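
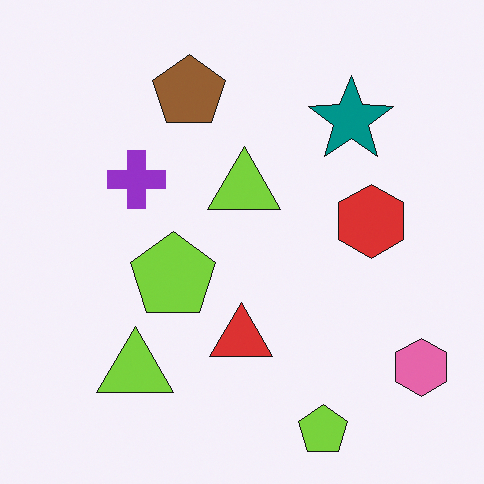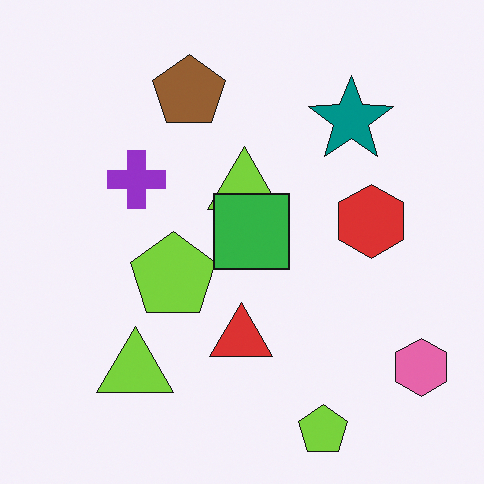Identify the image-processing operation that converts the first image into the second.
The image was overlaid with an additional green square.

A green square appears in the second image that is absent from the first.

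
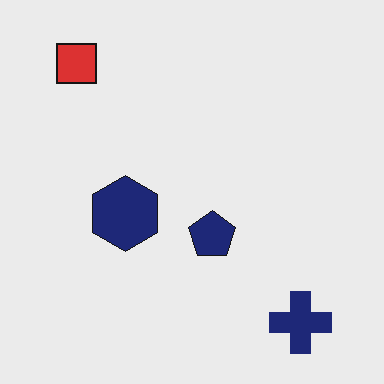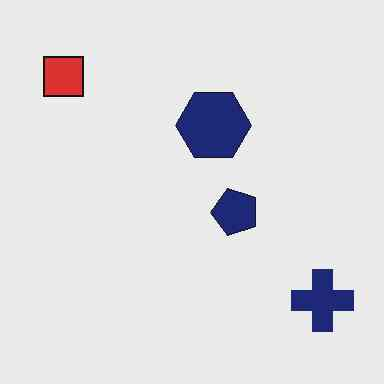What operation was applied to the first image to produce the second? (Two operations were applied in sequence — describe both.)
Transposed (reflected across the top-left ↔ bottom-right diagonal), then JPEG-compressed with visible artifacts.

Shapes have swapped their row and column positions — what was in the top-right is now in the bottom-left — a diagonal reflection. Blocky 8×8 compression artifacts appear around shape edges and the flat background shows ringing — characteristic JPEG degradation.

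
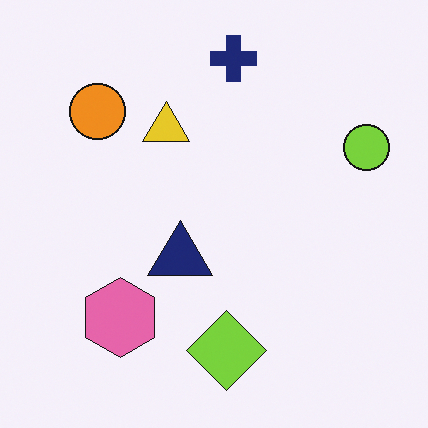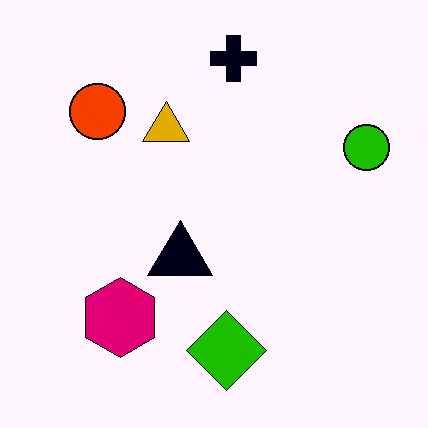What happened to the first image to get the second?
The second image is the first boosted in contrast.

Tones are pushed away from mid-grey across the whole image — a global contrast change.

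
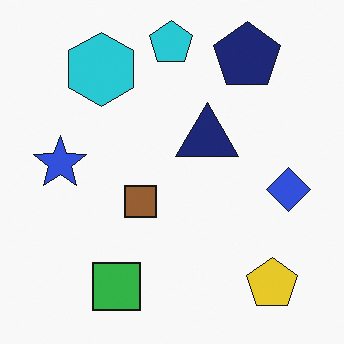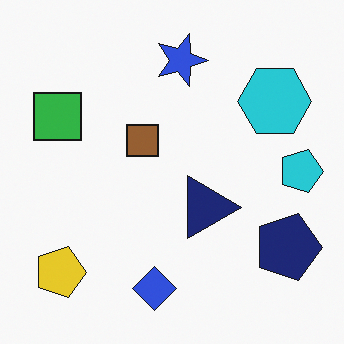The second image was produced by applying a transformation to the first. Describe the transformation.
Rotated 90° clockwise.

The yellow pentagon sits in the bottom-right of the first image and the bottom-left of the second — consistent with a whole-image 90° clockwise rotation.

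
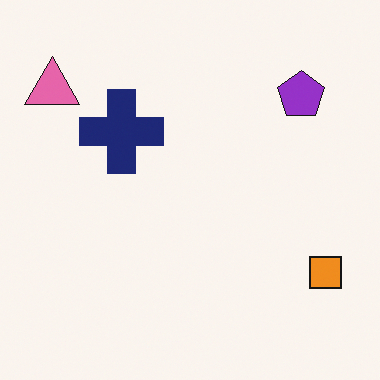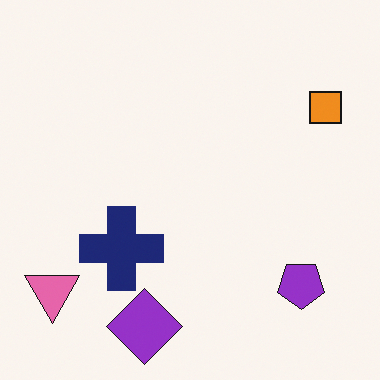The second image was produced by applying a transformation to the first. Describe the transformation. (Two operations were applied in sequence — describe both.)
It was flipped vertically (top ↔ bottom), then overlaid with an additional purple diamond.

The pink triangle is in the top-left of the first image and the bottom-left of the second — shapes on opposite sides of the horizontal midline have swapped in a mirror flip. A purple diamond appears in the second image that is absent from the first.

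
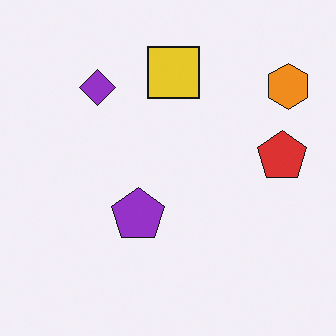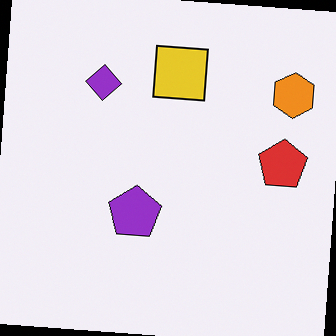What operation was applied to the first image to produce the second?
Rotated clockwise by a few degrees.

Every shape is tilted by the same angle and the image corners show triangular fill wedges — a whole-image rotation by a non-right angle.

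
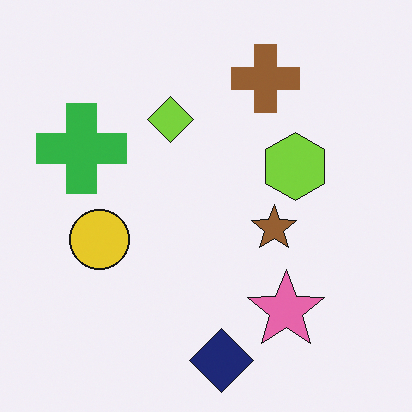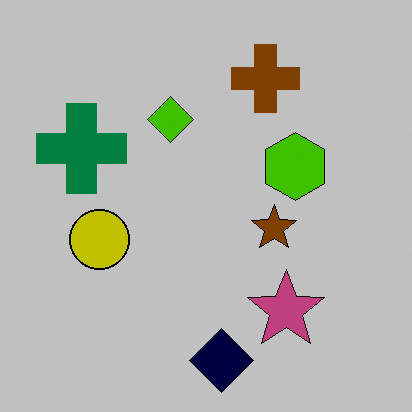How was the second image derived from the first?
It was aggressively posterized.

Each flat color has snapped to a coarser quantized level — most visibly, the near-white background has dropped to a flat grey.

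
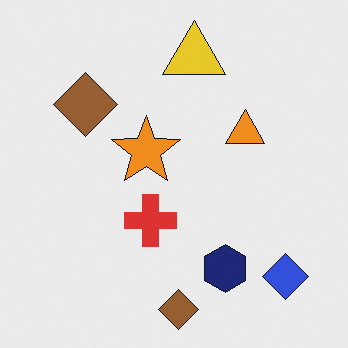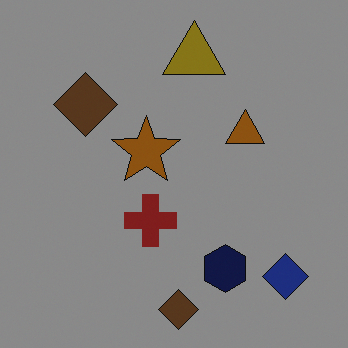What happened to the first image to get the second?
The transformation is: noticeably darkened.

Every pixel — background and shapes alike — is uniformly darkened.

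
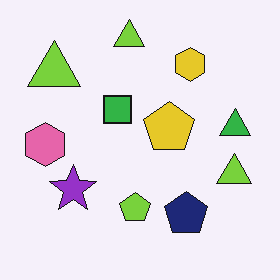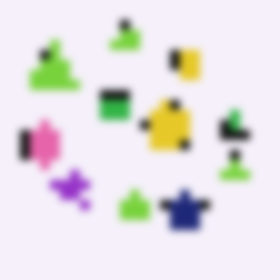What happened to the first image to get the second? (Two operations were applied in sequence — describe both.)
The transformation is: coarsely pixelated, then moderately blurred.

Shapes are reduced to large square blocks; fine edges and outlines are lost — a downscale-then-upscale (mosaic) effect. Shape edges and outlines are uniformly softened across the whole image.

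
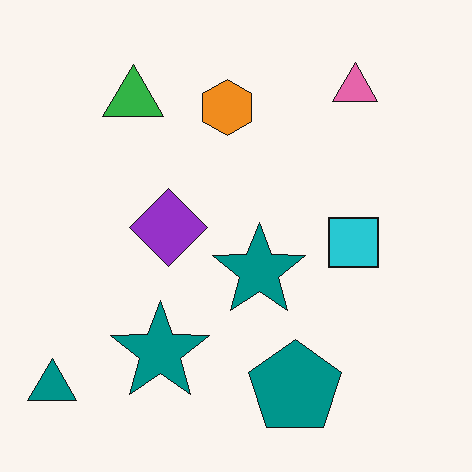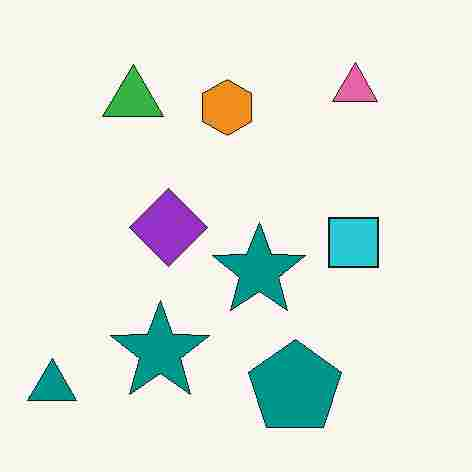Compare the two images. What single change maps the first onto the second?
Degraded with heavy JPEG compression.

Blocky 8×8 compression artifacts appear around shape edges and the flat background shows ringing — characteristic JPEG degradation.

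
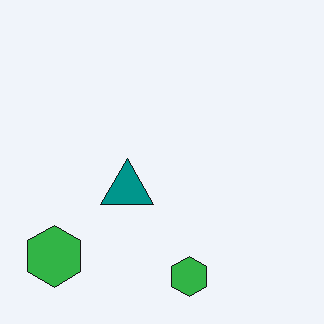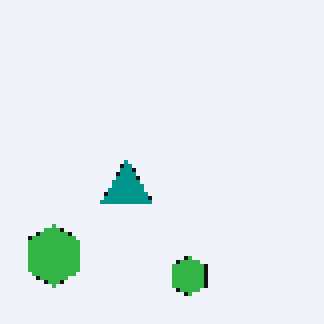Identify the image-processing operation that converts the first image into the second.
It was lightly pixelated (a mild mosaic effect).

Shapes are reduced to large square blocks; fine edges and outlines are lost — a downscale-then-upscale (mosaic) effect.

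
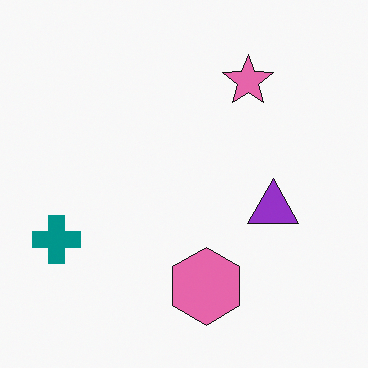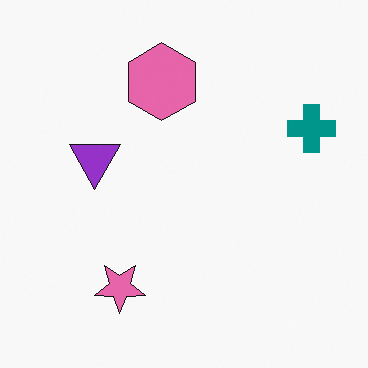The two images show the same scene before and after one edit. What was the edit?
It was rotated 180°.

The teal cross sits in the left of the first image and the right of the second — consistent with a whole-image 180° rotation.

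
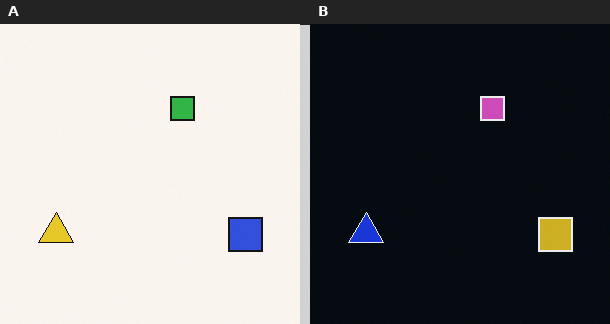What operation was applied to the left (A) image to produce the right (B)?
The transformation is: color-inverted (negative).

The light background has become dark and every shape's color is its complement — a photographic negative.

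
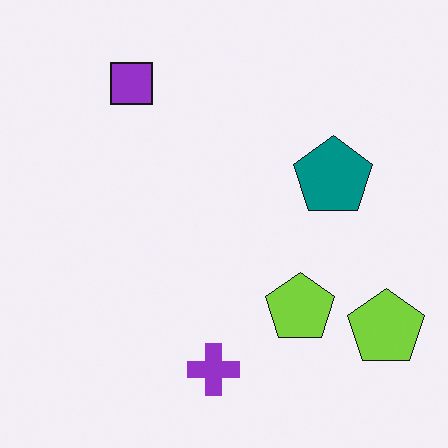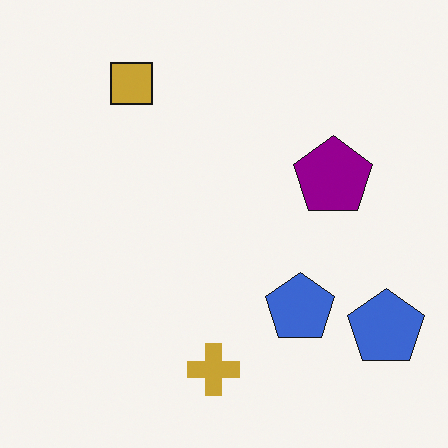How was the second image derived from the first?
The second image is the first hue-shifted noticeably.

Every shape's color has rotated by the same amount around the hue wheel — a uniform hue shift.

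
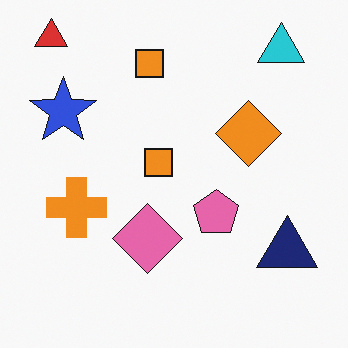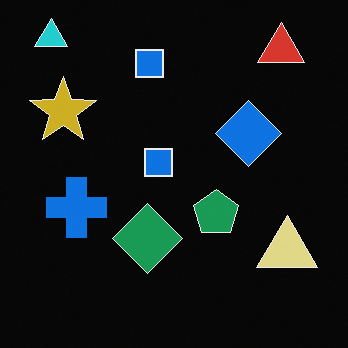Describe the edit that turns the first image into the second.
Color-inverted (negative).

The light background has become dark and every shape's color is its complement — a photographic negative.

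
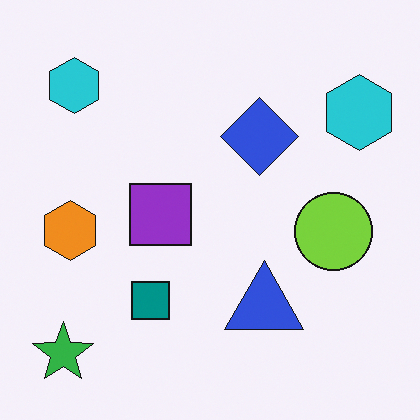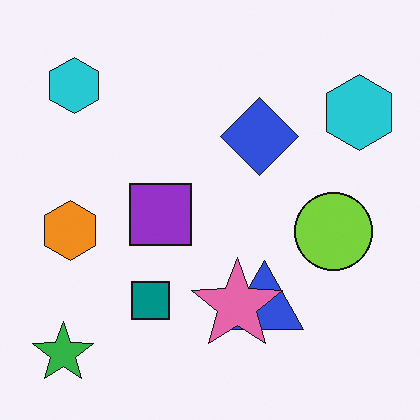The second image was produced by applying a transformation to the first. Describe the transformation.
The image was overlaid with an additional pink star.

A pink star appears in the second image that is absent from the first.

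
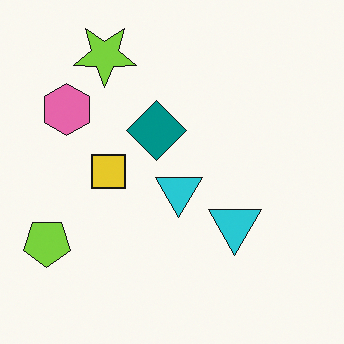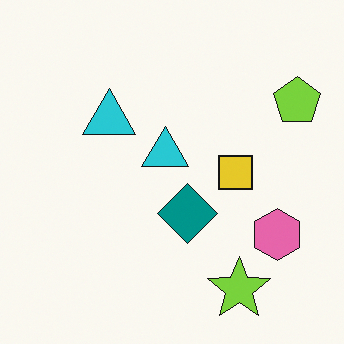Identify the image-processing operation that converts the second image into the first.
The image was rotated 180°.

The lime pentagon sits in the top-right of the second image and the bottom-left of the first — consistent with a whole-image 180° rotation.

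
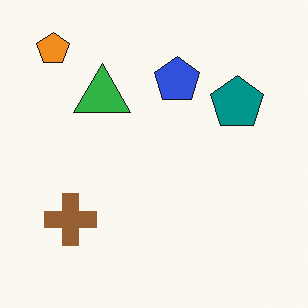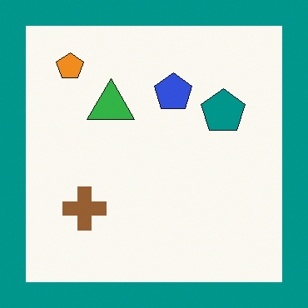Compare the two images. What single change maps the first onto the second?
This is the original image framed with a teal border.

A solid teal frame runs around the edge of the second image, with the content slightly shrunk inside it.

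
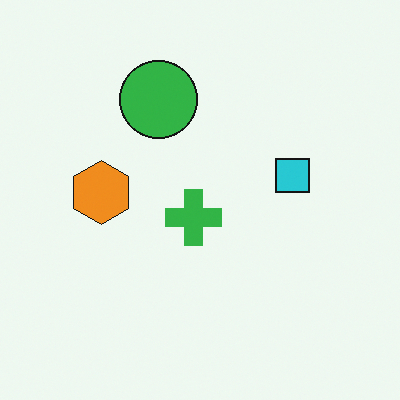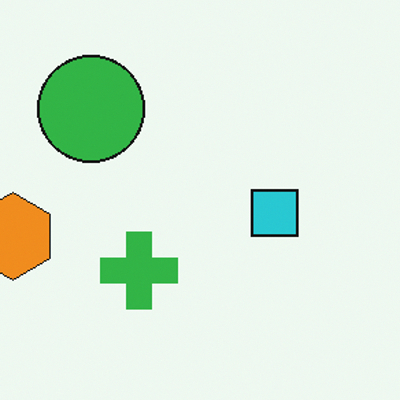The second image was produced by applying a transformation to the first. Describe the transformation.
It was cropped to a modestly smaller region and rescaled.

The visible shapes are larger and the field of view is narrower; shapes near the original edges may be partly or wholly outside the frame — a crop-and-rescale.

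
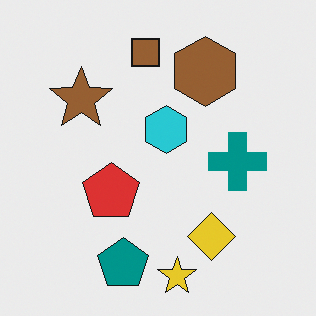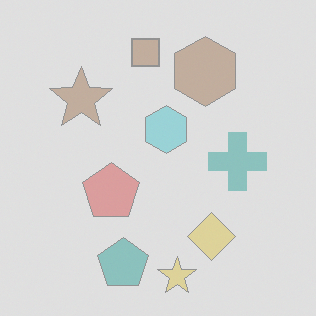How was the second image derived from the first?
The image was given much lower contrast.

Tones are pushed toward mid-grey across the whole image — a global contrast change.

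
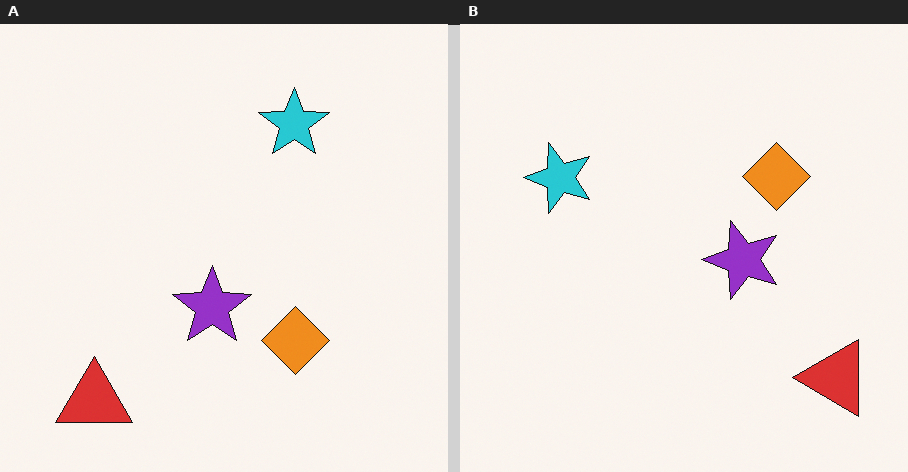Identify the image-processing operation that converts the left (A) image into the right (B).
It was rotated 90° counter-clockwise.

The red triangle sits in the bottom-left of the left (A) image and the bottom-right of the right (B) — consistent with a whole-image 90° counter-clockwise rotation.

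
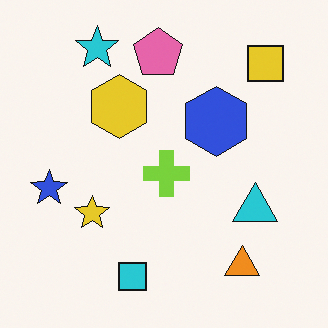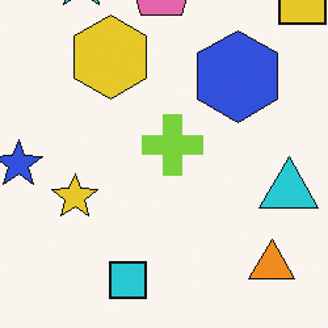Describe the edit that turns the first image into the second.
The transformation is: cropped to a modestly smaller region and rescaled.

The visible shapes are larger and the field of view is narrower; shapes near the original edges may be partly or wholly outside the frame — a crop-and-rescale.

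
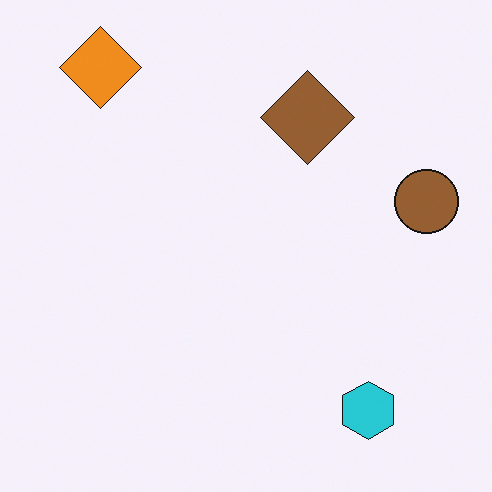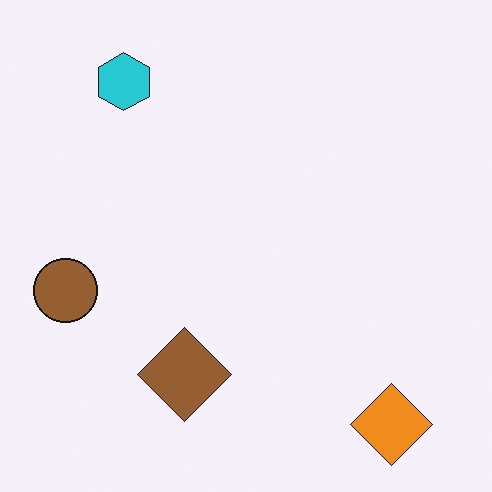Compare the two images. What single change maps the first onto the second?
The second image is the first rotated 180°.

The orange diamond sits in the top-left of the first image and the bottom-right of the second — consistent with a whole-image 180° rotation.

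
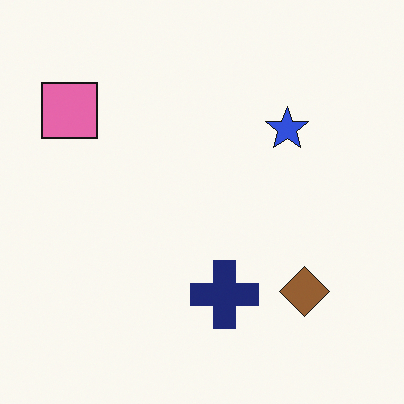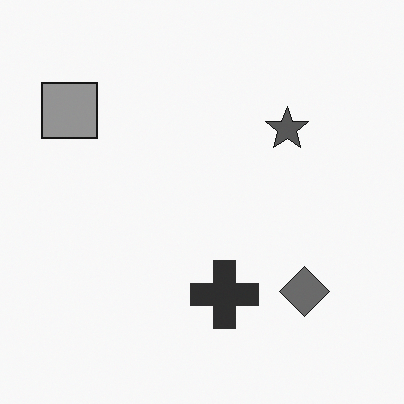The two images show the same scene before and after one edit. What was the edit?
It was converted to grayscale.

All color is removed — every shape is now a shade of grey.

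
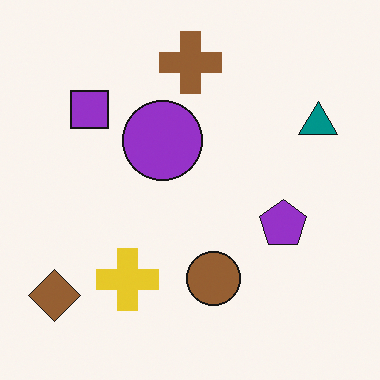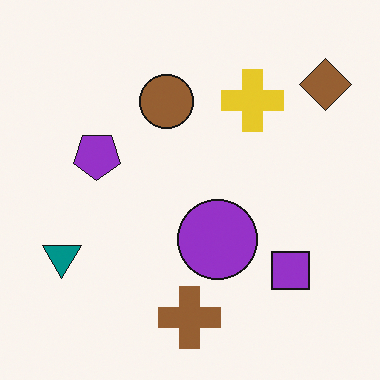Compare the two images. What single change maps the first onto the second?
This is the original image rotated 180°.

The brown diamond sits in the bottom-left of the first image and the top-right of the second — consistent with a whole-image 180° rotation.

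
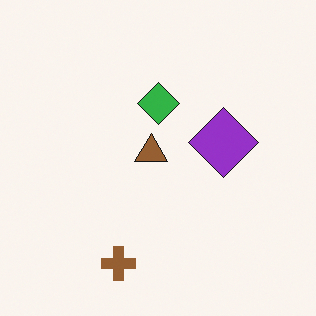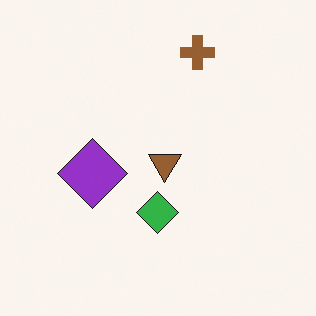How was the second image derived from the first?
It was rotated 180°.

The brown cross sits in the bottom of the first image and the top of the second — consistent with a whole-image 180° rotation.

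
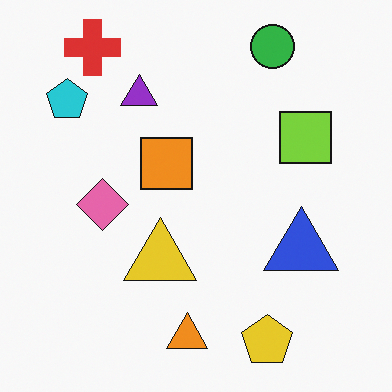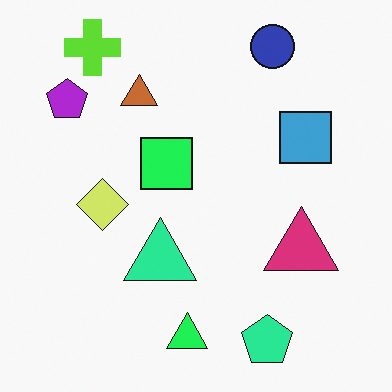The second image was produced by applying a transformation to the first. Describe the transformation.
It was hue-shifted by a moderate amount.

Every shape's color has rotated by the same amount around the hue wheel — a uniform hue shift.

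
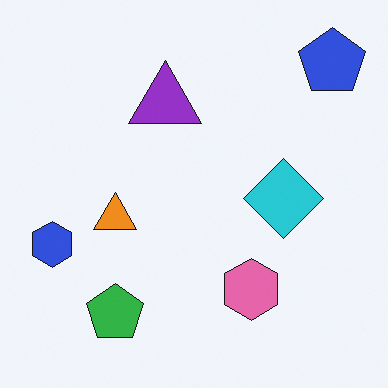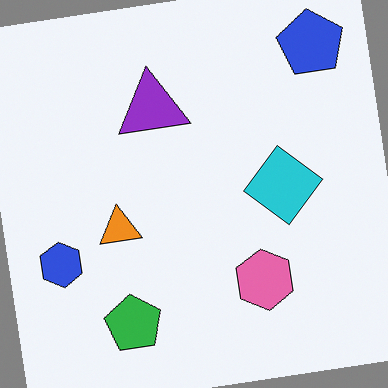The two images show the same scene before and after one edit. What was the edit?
It was rotated counter-clockwise by a few degrees.

Every shape is tilted by the same angle and the image corners show triangular fill wedges — a whole-image rotation by a non-right angle.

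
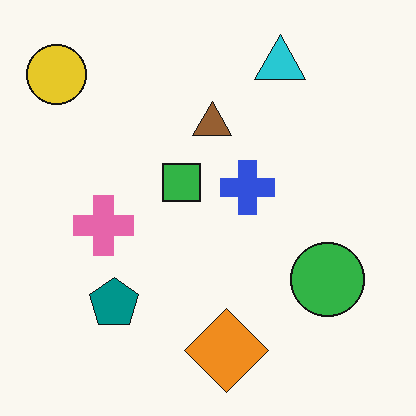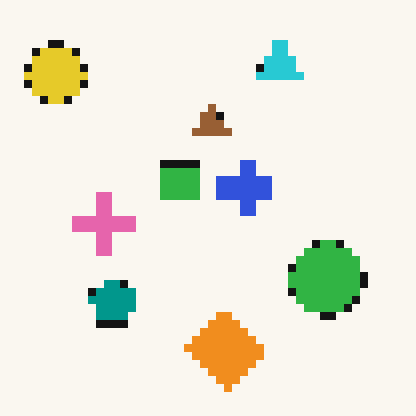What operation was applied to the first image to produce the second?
This is the original image moderately pixelated.

Shapes are reduced to large square blocks; fine edges and outlines are lost — a downscale-then-upscale (mosaic) effect.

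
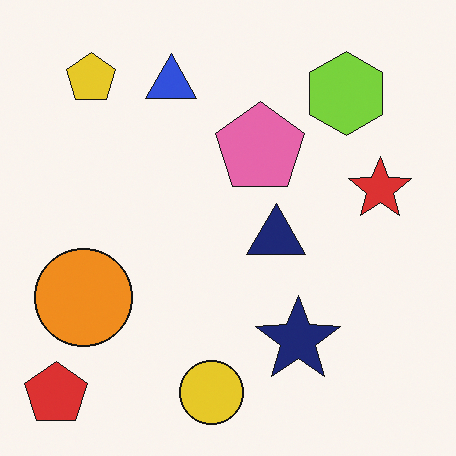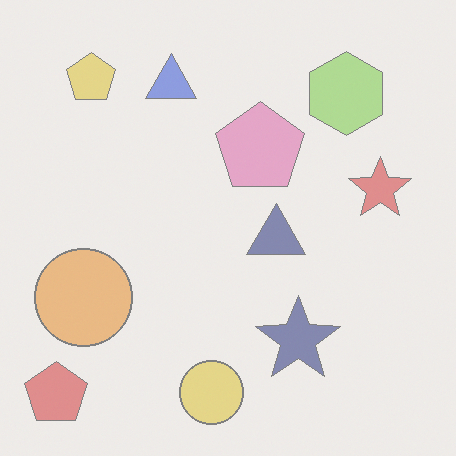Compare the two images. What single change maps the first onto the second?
The transformation is: given much lower contrast.

Tones are pushed toward mid-grey across the whole image — a global contrast change.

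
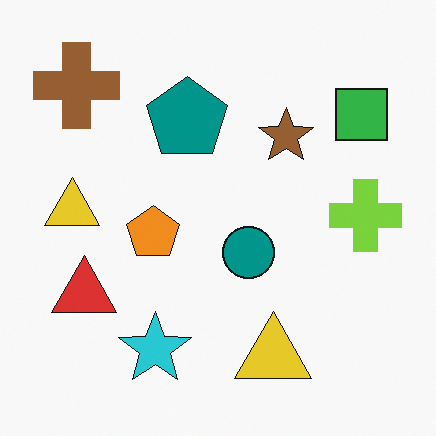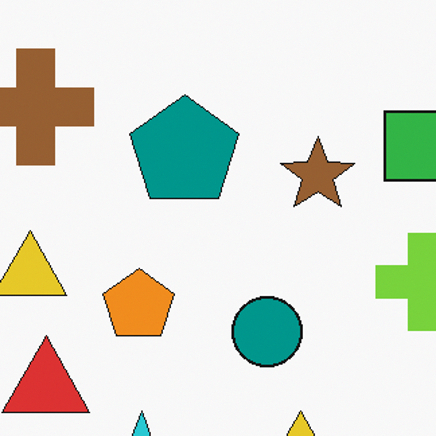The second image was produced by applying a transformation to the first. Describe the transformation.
It was cropped to a modestly smaller region and rescaled.

The visible shapes are larger and the field of view is narrower; shapes near the original edges may be partly or wholly outside the frame — a crop-and-rescale.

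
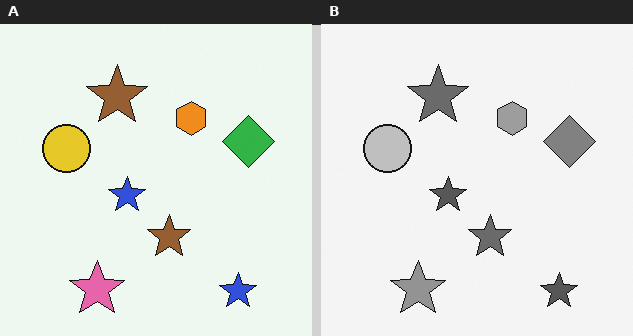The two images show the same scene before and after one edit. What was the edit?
The right (B) image is the left (A) converted to grayscale.

All color is removed — every shape is now a shade of grey.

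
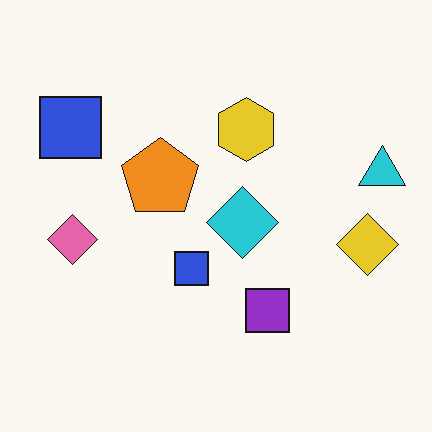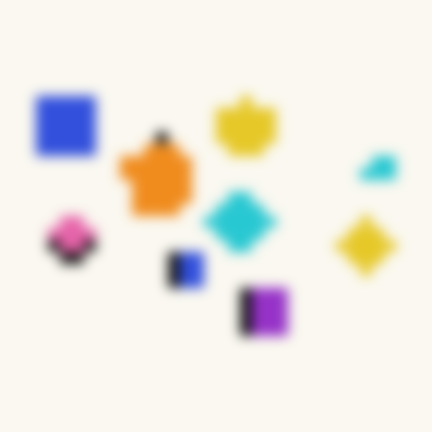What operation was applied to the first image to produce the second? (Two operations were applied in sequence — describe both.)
Coarsely pixelated, then heavily blurred.

Shapes are reduced to large square blocks; fine edges and outlines are lost — a downscale-then-upscale (mosaic) effect. Shape edges and outlines are uniformly softened across the whole image.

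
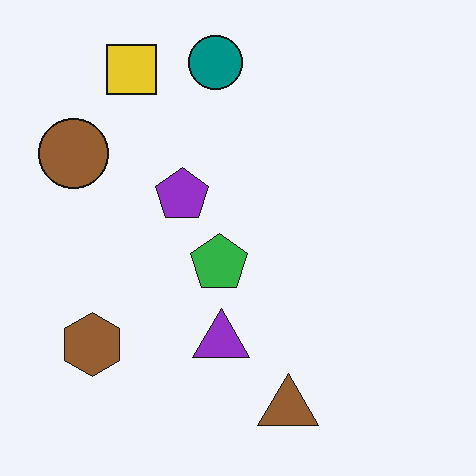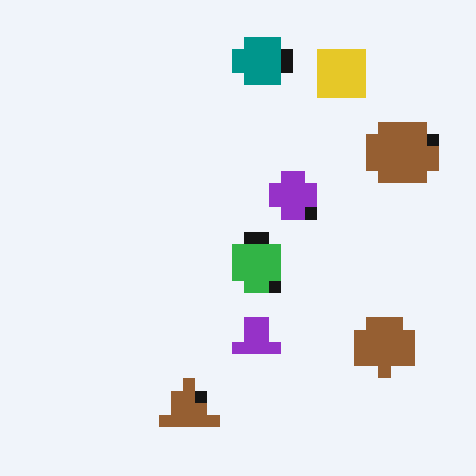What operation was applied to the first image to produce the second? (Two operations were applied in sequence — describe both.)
The transformation is: coarsely pixelated, then flipped horizontally (left ↔ right).

Shapes are reduced to large square blocks; fine edges and outlines are lost — a downscale-then-upscale (mosaic) effect. The brown circle is in the top-left of the first image and the top-right of the second — shapes on opposite sides of the vertical midline have swapped in a mirror flip.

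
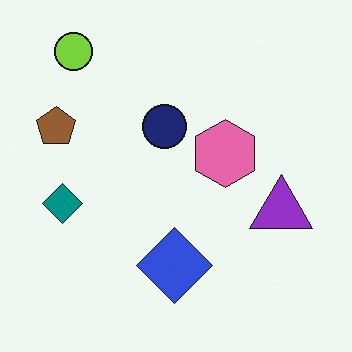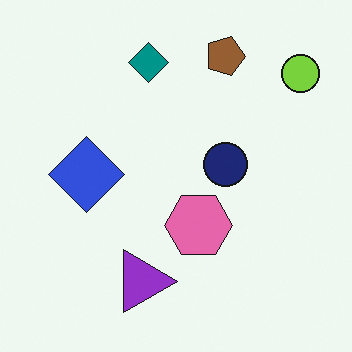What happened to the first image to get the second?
Rotated 90° clockwise.

The lime circle sits in the top-left of the first image and the top-right of the second — consistent with a whole-image 90° clockwise rotation.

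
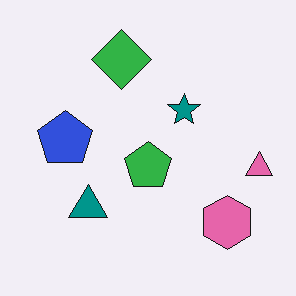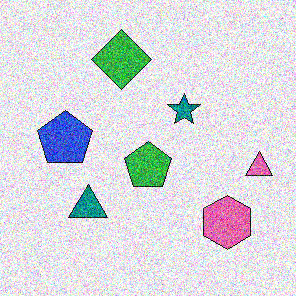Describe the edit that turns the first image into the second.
The transformation is: degraded with a thick layer of grain.

Random speckle covers the whole image, including the flat background.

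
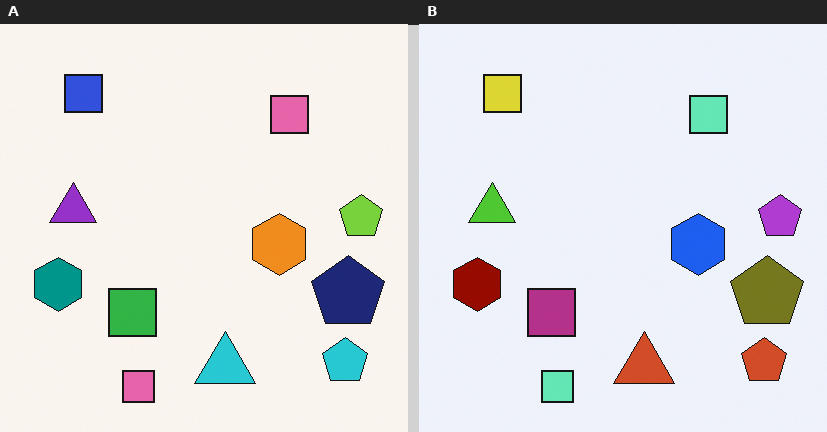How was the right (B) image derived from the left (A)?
The transformation is: hue-shifted by a large amount.

Every shape's color has rotated by the same amount around the hue wheel — a uniform hue shift.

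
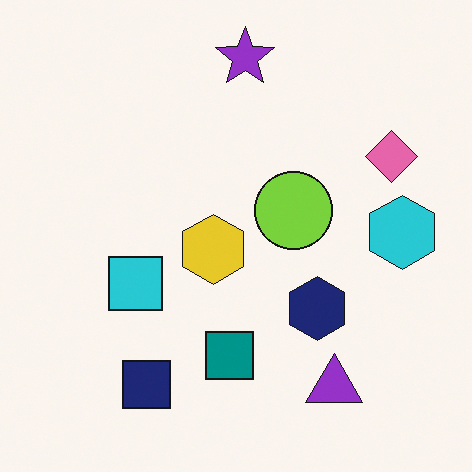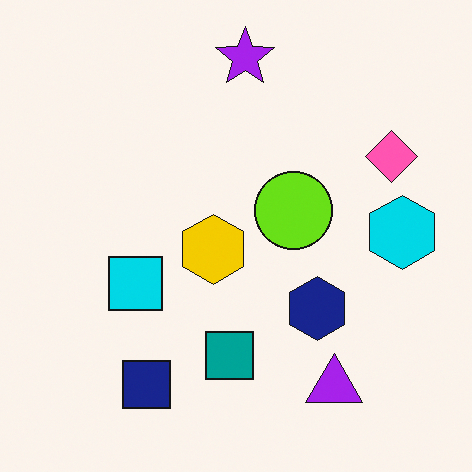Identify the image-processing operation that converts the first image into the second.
Slightly oversaturated.

All colors are more vivid — a global saturation change.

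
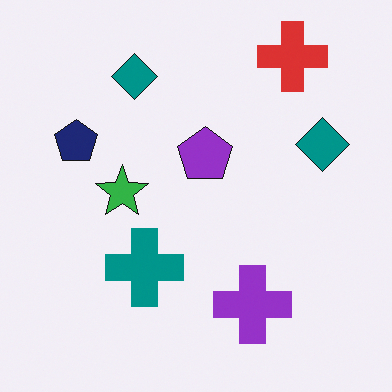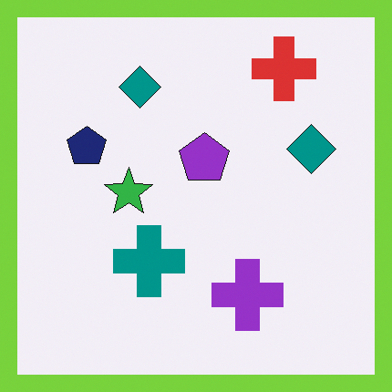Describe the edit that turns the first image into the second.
Framed with a lime border.

A solid lime frame runs around the edge of the second image, with the content slightly shrunk inside it.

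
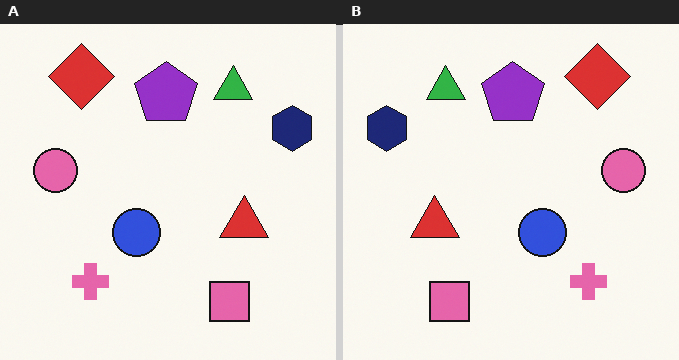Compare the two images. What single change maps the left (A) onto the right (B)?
The image was flipped horizontally (left ↔ right).

The navy hexagon is in the top-right of the left (A) image and the top-left of the right (B) — shapes on opposite sides of the vertical midline have swapped in a mirror flip.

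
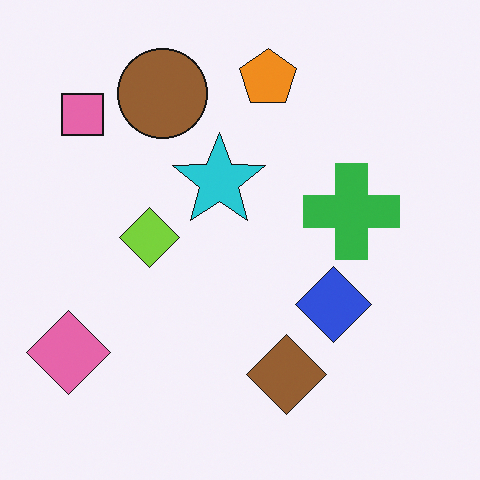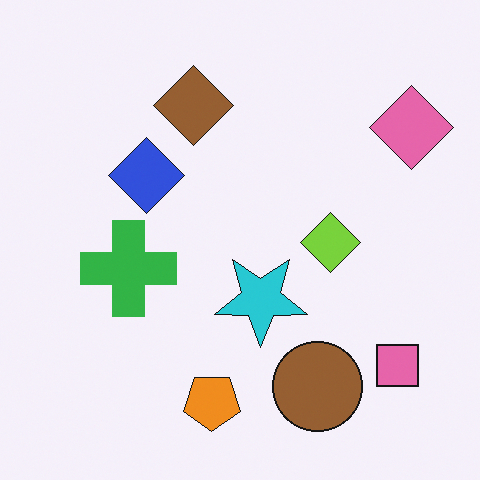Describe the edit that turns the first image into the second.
The second image is the first rotated 180°.

The pink diamond sits in the bottom-left of the first image and the top-right of the second — consistent with a whole-image 180° rotation.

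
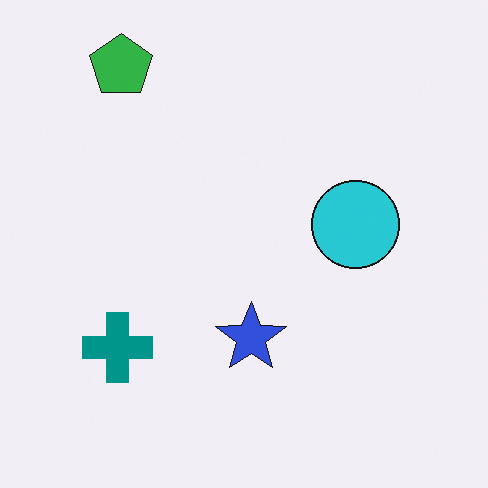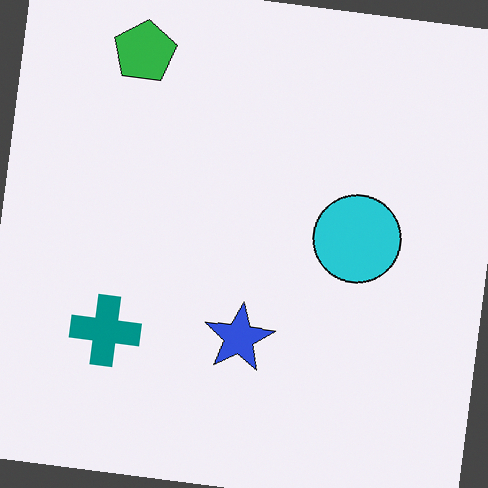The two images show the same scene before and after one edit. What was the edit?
The transformation is: rotated clockwise by a few degrees.

Every shape is tilted by the same angle and the image corners show triangular fill wedges — a whole-image rotation by a non-right angle.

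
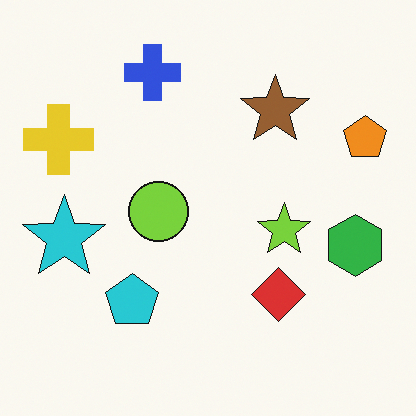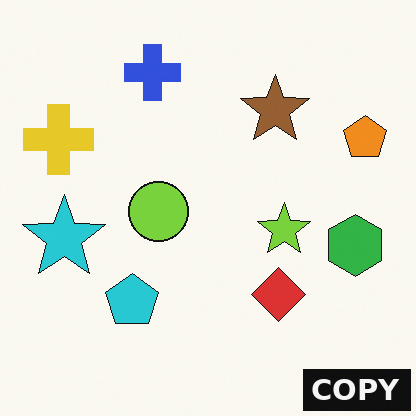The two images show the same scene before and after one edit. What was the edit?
The transformation is: watermarked with the text "COPY" in the lower-right corner.

A dark label reading "COPY" appears in the lower-right corner.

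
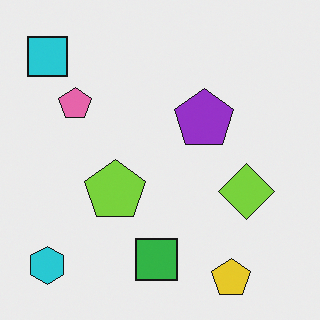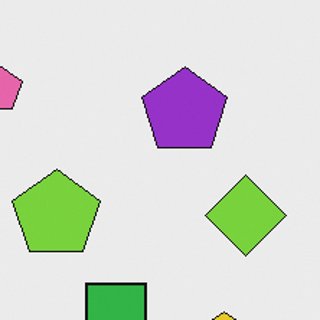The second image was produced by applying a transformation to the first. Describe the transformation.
It was cropped to a modestly smaller region and rescaled.

The visible shapes are larger and the field of view is narrower; shapes near the original edges may be partly or wholly outside the frame — a crop-and-rescale.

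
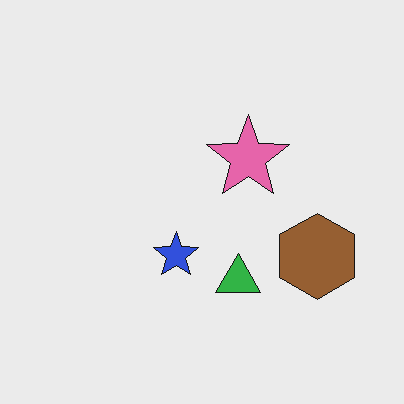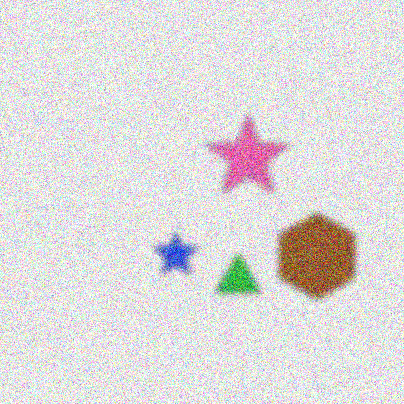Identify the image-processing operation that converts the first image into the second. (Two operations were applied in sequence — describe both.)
The transformation is: noticeably gaussian-blurred, then degraded with strong gaussian noise.

Shape edges and outlines are uniformly softened across the whole image. Random speckle covers the whole image, including the flat background.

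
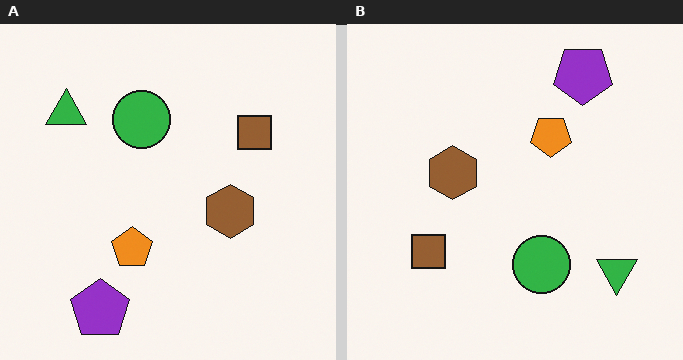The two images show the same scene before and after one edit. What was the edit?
The image was rotated 180°.

The purple pentagon sits in the bottom-left of the left (A) image and the top-right of the right (B) — consistent with a whole-image 180° rotation.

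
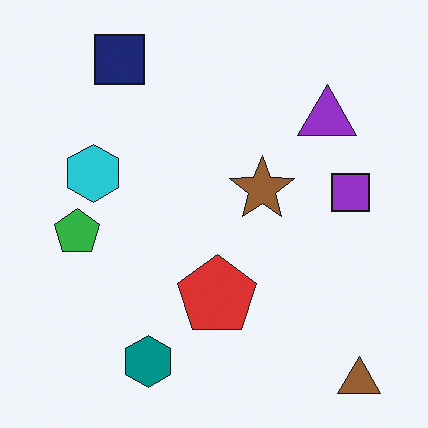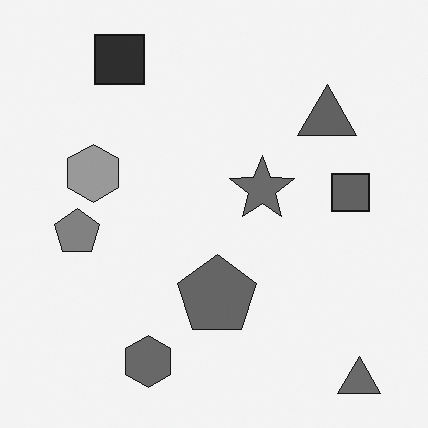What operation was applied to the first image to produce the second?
The image was converted to grayscale.

All color is removed — every shape is now a shade of grey.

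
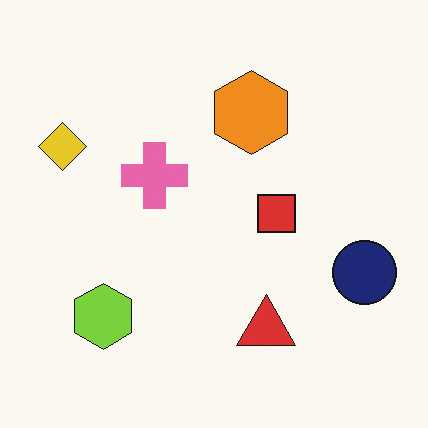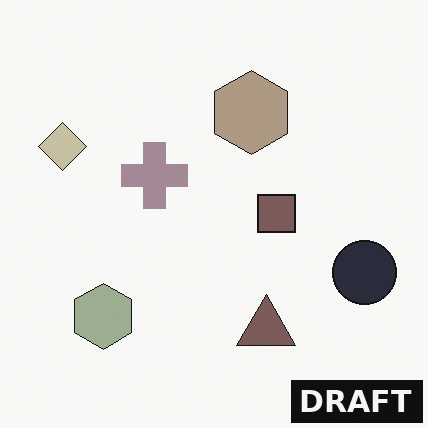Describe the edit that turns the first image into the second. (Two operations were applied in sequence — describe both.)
It was made much more muted (saturation change), then watermarked with the text "DRAFT" in the lower-right corner.

All colors are more muted and greyish — a global saturation change. A dark label reading "DRAFT" appears in the lower-right corner.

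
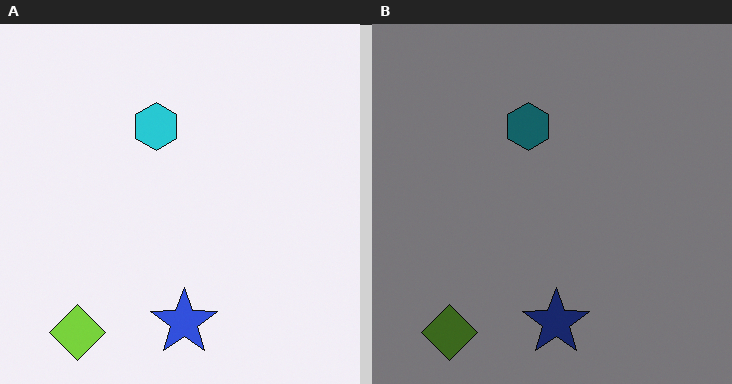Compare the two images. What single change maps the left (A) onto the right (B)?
It was noticeably darkened.

Every pixel — background and shapes alike — is uniformly darkened.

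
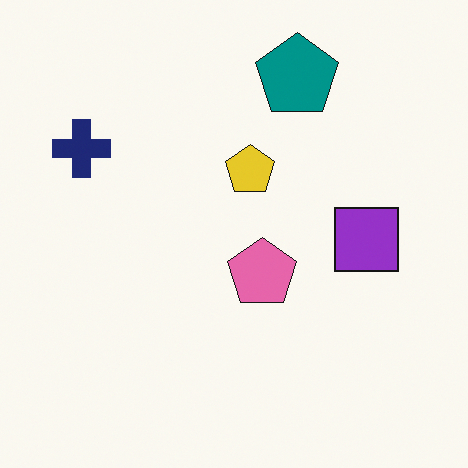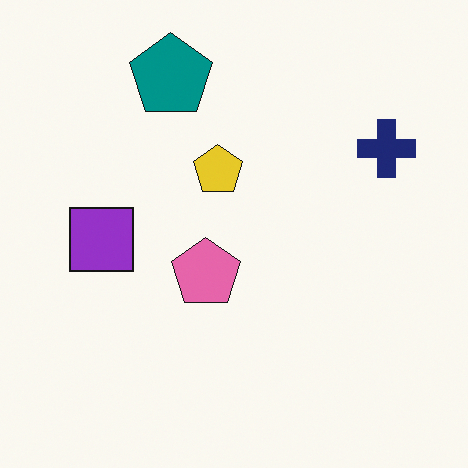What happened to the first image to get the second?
It was flipped horizontally (left ↔ right).

The navy cross is in the top-left of the first image and the top-right of the second — shapes on opposite sides of the vertical midline have swapped in a mirror flip.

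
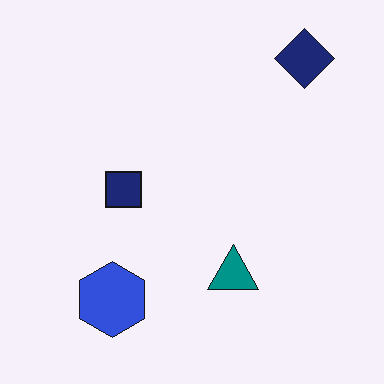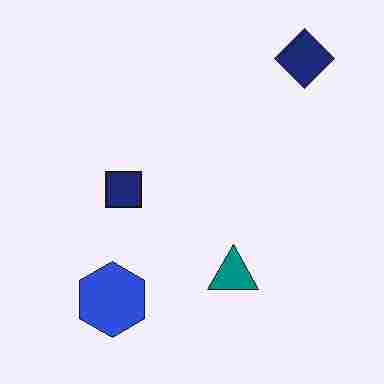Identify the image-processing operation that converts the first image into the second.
This is the original image degraded with heavy JPEG compression.

Blocky 8×8 compression artifacts appear around shape edges and the flat background shows ringing — characteristic JPEG degradation.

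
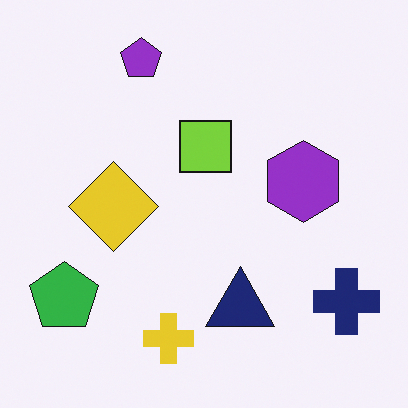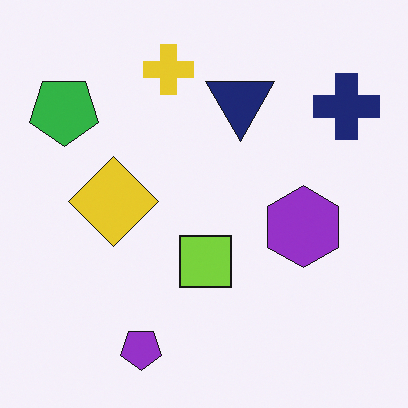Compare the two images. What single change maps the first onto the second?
It was flipped vertically (top ↔ bottom).

The purple pentagon is in the top of the first image and the bottom of the second — shapes on opposite sides of the horizontal midline have swapped in a mirror flip.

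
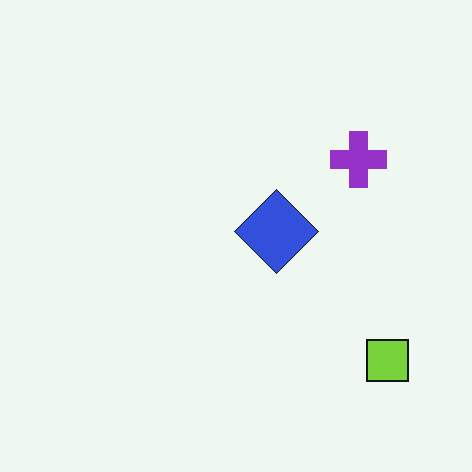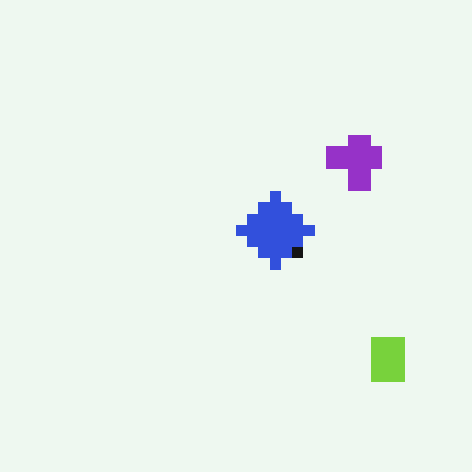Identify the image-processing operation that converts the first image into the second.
The transformation is: heavily pixelated into large blocks.

Shapes are reduced to large square blocks; fine edges and outlines are lost — a downscale-then-upscale (mosaic) effect.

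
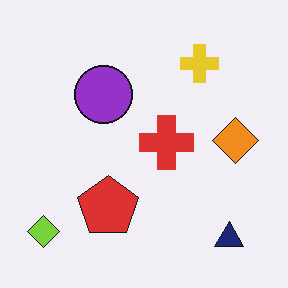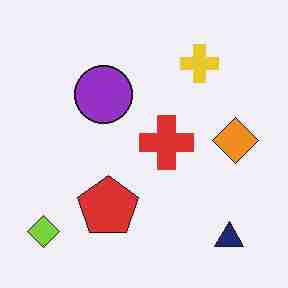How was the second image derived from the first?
It was heavily JPEG-compressed with obvious blocking artifacts.

Blocky 8×8 compression artifacts appear around shape edges and the flat background shows ringing — characteristic JPEG degradation.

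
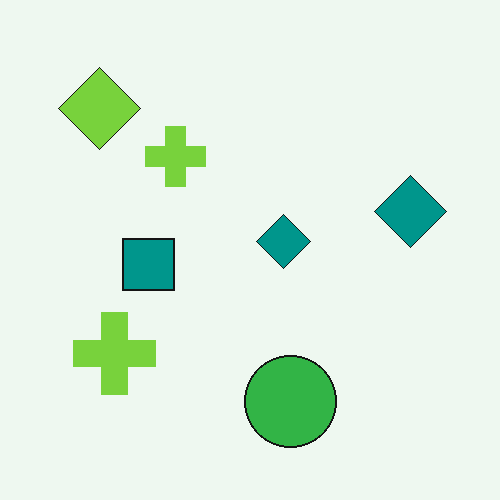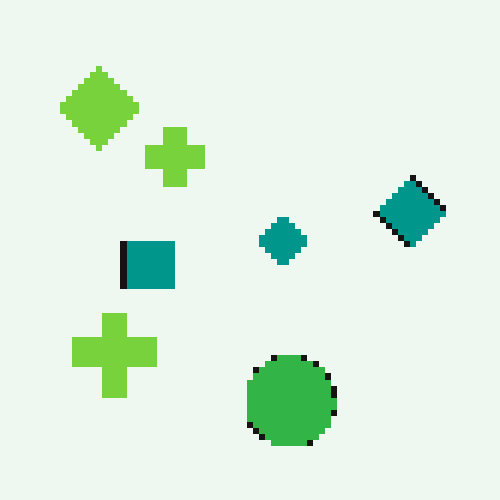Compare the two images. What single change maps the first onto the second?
The transformation is: moderately pixelated.

Shapes are reduced to large square blocks; fine edges and outlines are lost — a downscale-then-upscale (mosaic) effect.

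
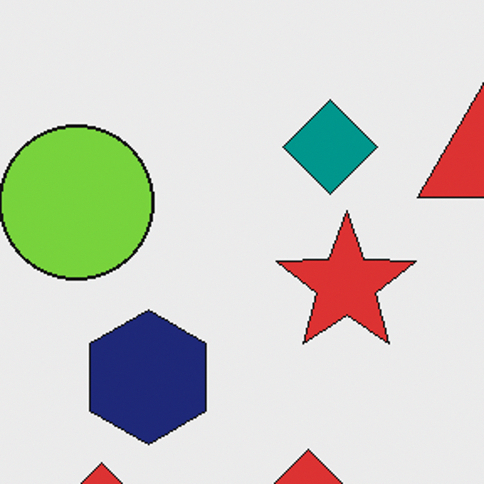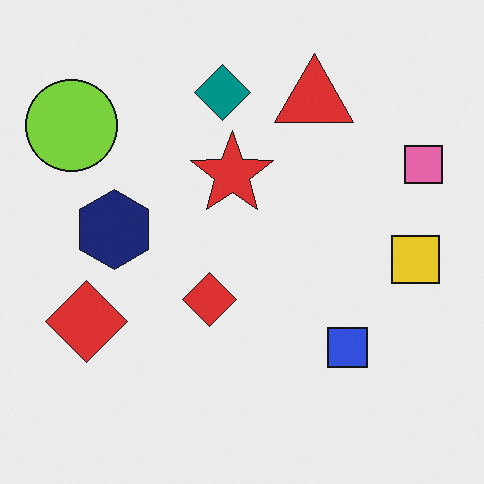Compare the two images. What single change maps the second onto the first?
This is the original image cropped tightly and scaled back up.

The visible shapes are larger and the field of view is narrower; shapes near the original edges may be partly or wholly outside the frame — a crop-and-rescale.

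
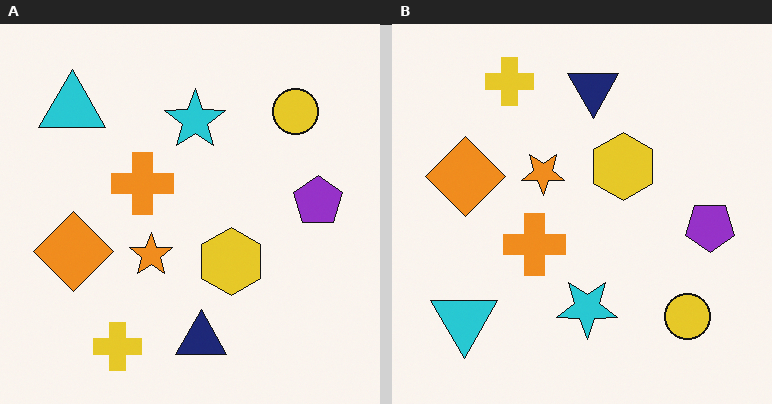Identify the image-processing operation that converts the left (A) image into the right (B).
The right (B) image is the left (A) flipped vertically (top ↔ bottom).

The yellow cross is in the bottom-left of the left (A) image and the top-left of the right (B) — shapes on opposite sides of the horizontal midline have swapped in a mirror flip.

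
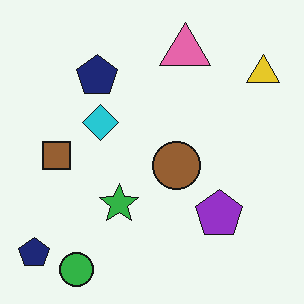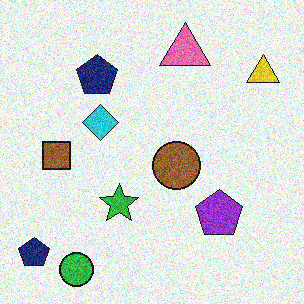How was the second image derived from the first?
Degraded with moderate additive noise.

Random speckle covers the whole image, including the flat background.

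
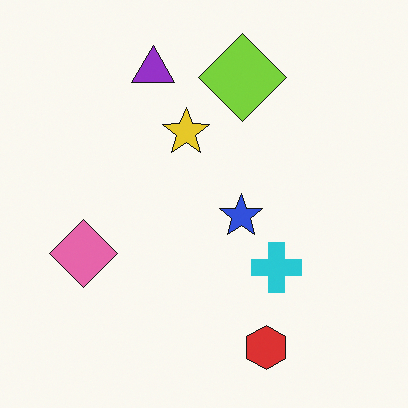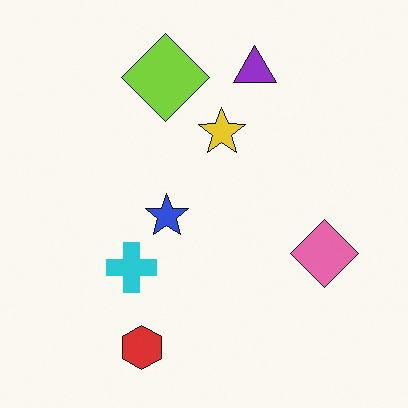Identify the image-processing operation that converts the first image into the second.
The image was flipped horizontally (left ↔ right).

The pink diamond is in the left of the first image and the right of the second — shapes on opposite sides of the vertical midline have swapped in a mirror flip.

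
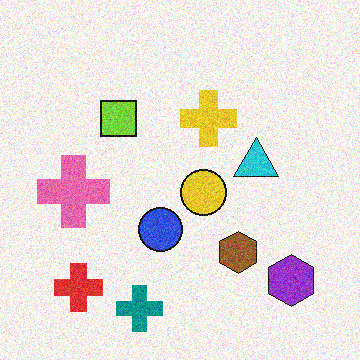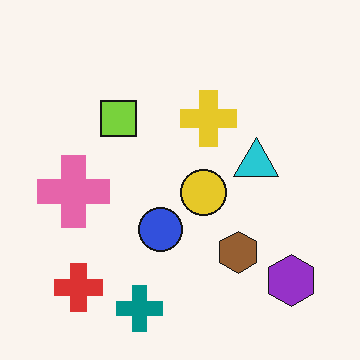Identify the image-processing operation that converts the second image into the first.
The transformation is: degraded with moderate additive noise.

Random speckle covers the whole image, including the flat background.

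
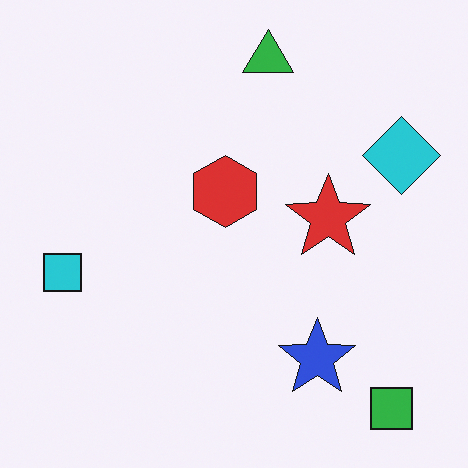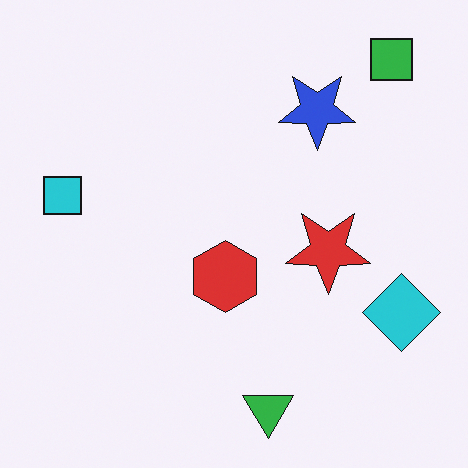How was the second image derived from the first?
Flipped vertically (top ↔ bottom).

The green triangle is in the top of the first image and the bottom of the second — shapes on opposite sides of the horizontal midline have swapped in a mirror flip.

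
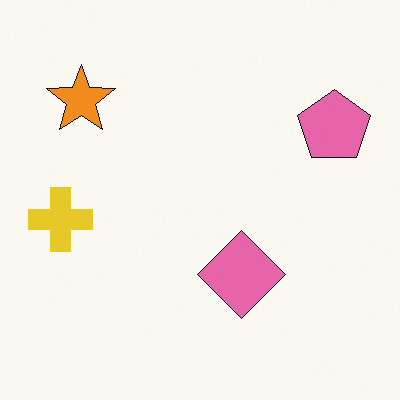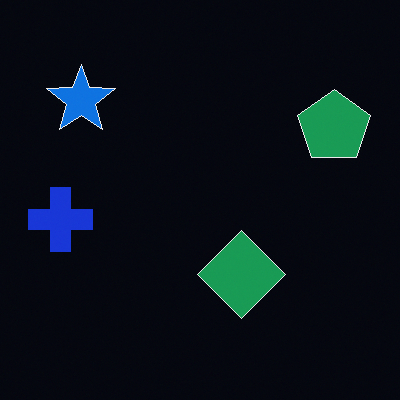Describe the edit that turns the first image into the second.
Color-inverted (negative).

The light background has become dark and every shape's color is its complement — a photographic negative.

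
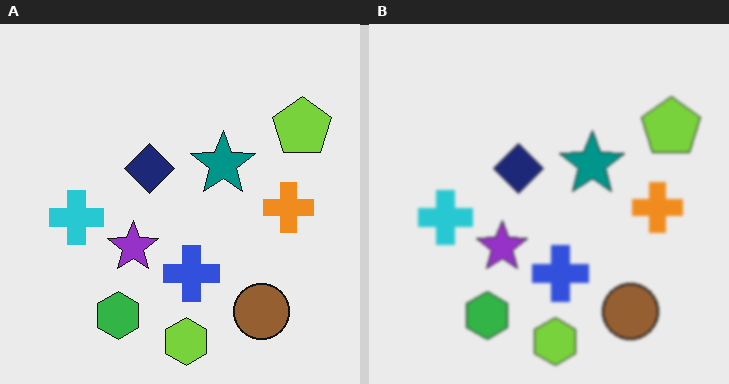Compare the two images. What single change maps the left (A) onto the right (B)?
The right (B) image is the left (A) lightly blurred.

Shape edges and outlines are uniformly softened across the whole image.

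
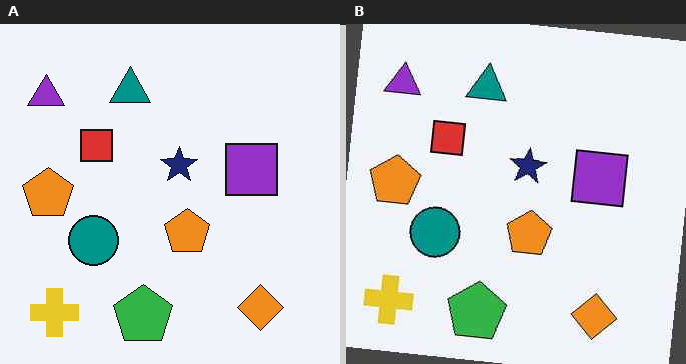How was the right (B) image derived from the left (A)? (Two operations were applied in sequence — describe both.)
This is the original image rotated clockwise by a few degrees, then JPEG-compressed with visible artifacts.

Every shape is tilted by the same angle and the image corners show triangular fill wedges — a whole-image rotation by a non-right angle. Blocky 8×8 compression artifacts appear around shape edges and the flat background shows ringing — characteristic JPEG degradation.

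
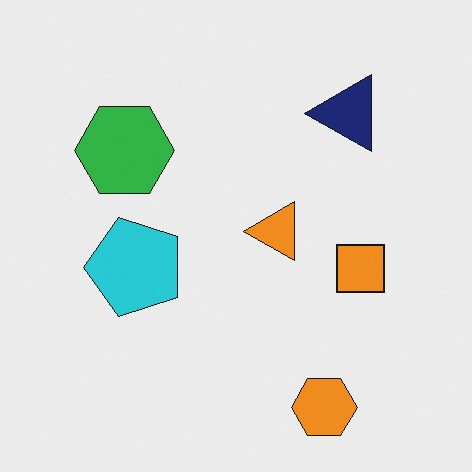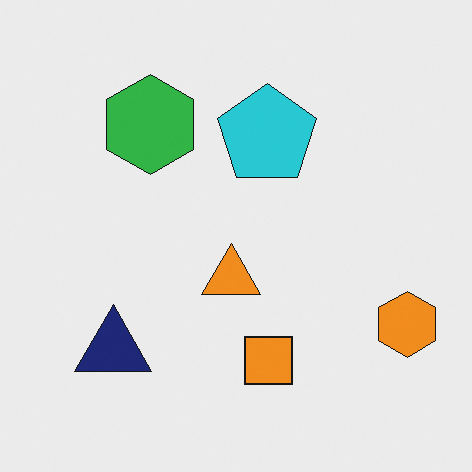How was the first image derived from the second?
The first image is the second transposed (reflected across the top-left ↔ bottom-right diagonal).

Shapes have swapped their row and column positions — what was in the top-right is now in the bottom-left — a diagonal reflection.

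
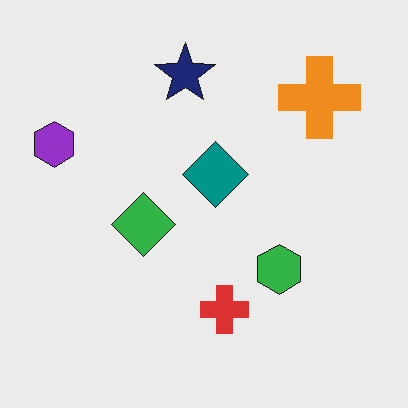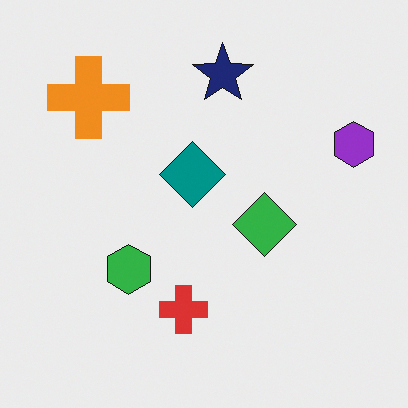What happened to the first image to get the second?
The image was flipped horizontally (left ↔ right).

The purple hexagon is in the left of the first image and the right of the second — shapes on opposite sides of the vertical midline have swapped in a mirror flip.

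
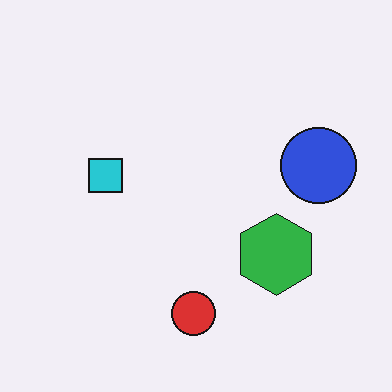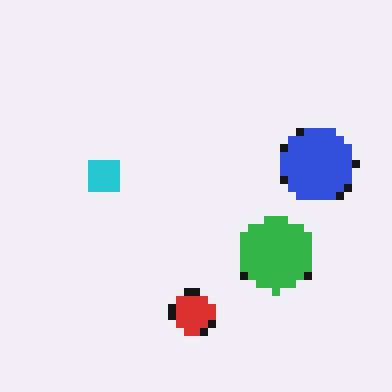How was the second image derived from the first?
It was moderately pixelated.

Shapes are reduced to large square blocks; fine edges and outlines are lost — a downscale-then-upscale (mosaic) effect.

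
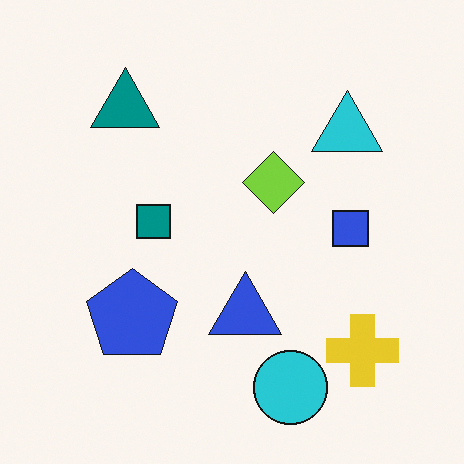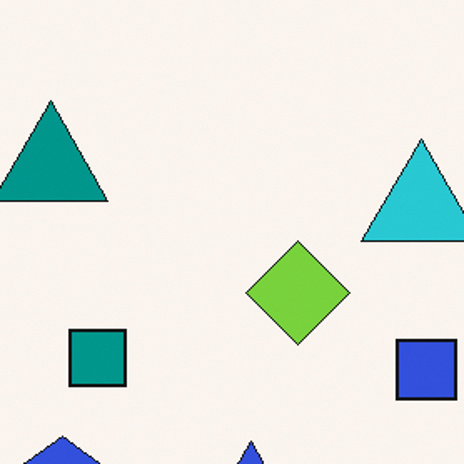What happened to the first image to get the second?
It was cropped to a noticeably smaller region and rescaled.

The visible shapes are larger and the field of view is narrower; shapes near the original edges may be partly or wholly outside the frame — a crop-and-rescale.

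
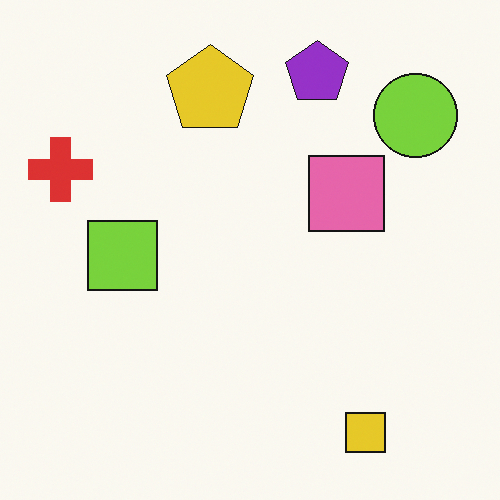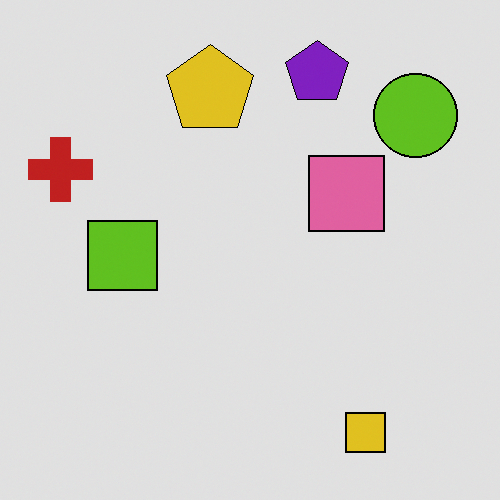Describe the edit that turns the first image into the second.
Moderately posterized.

Each flat color has snapped to a coarser quantized level — most visibly, the near-white background has dropped to a flat grey.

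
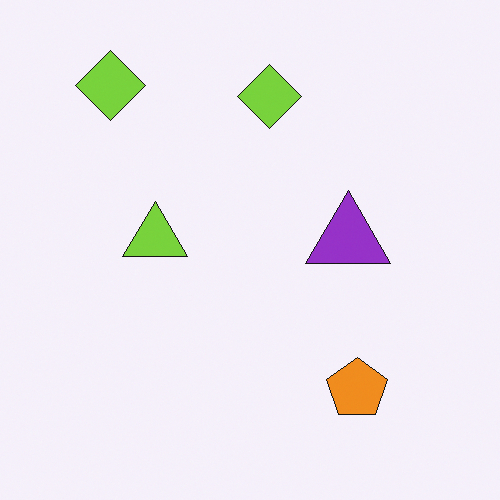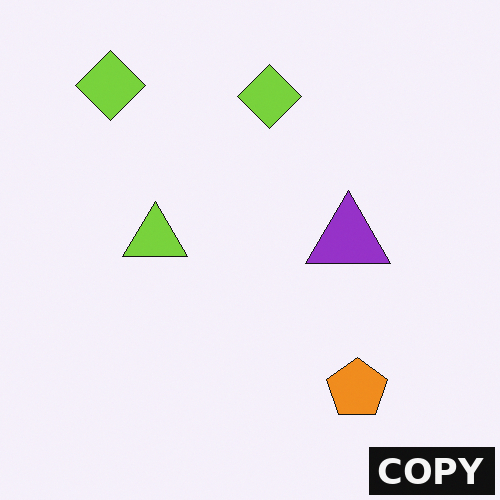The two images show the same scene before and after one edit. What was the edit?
The transformation is: watermarked with the text "COPY" in the lower-right corner.

A dark label reading "COPY" appears in the lower-right corner.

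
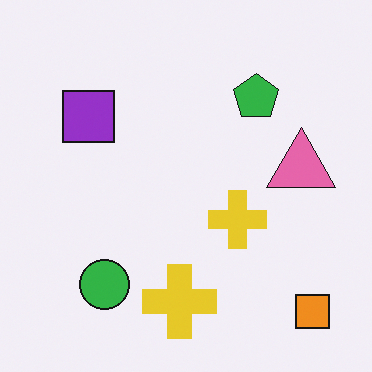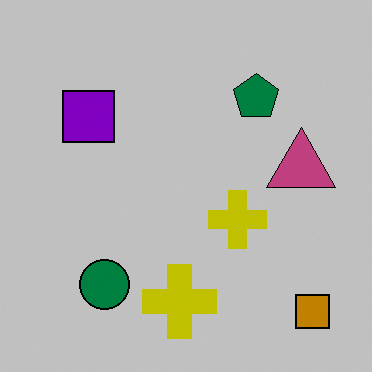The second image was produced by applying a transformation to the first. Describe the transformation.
The image was heavily posterized to just a handful of flat colors.

Each flat color has snapped to a coarser quantized level — most visibly, the near-white background has dropped to a flat grey.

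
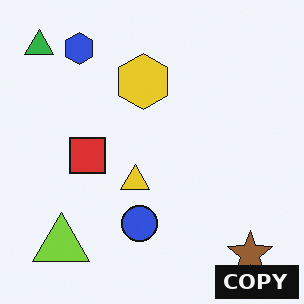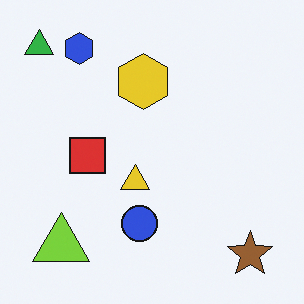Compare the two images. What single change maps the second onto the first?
This is the original image watermarked with the text "COPY" in the lower-right corner.

A dark label reading "COPY" appears in the lower-right corner.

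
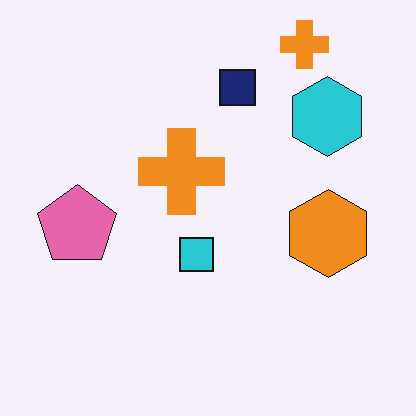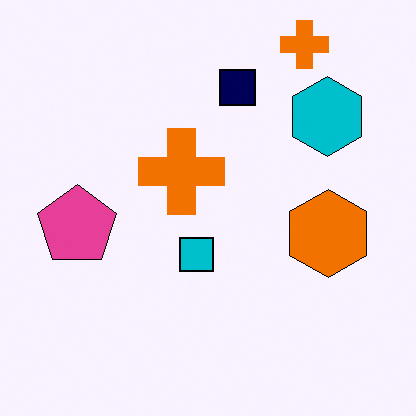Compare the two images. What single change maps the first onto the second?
Given slightly increased contrast.

Tones are pushed away from mid-grey across the whole image — a global contrast change.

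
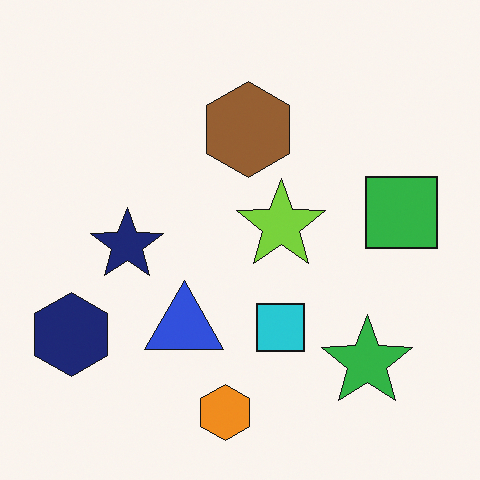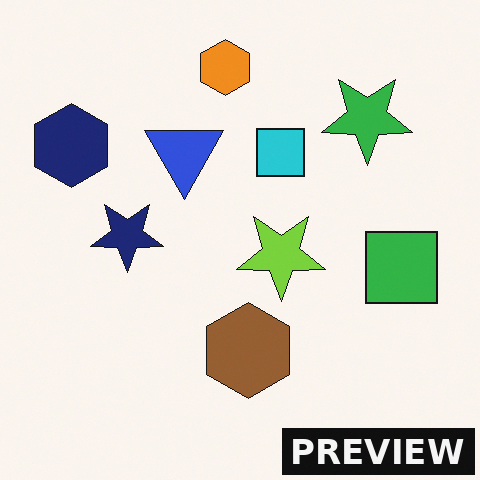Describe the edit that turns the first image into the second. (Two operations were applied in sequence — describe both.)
This is the original image flipped vertically (top ↔ bottom), then watermarked with the text "PREVIEW" in the lower-right corner.

The orange hexagon is in the bottom of the first image and the top of the second — shapes on opposite sides of the horizontal midline have swapped in a mirror flip. A dark label reading "PREVIEW" appears in the lower-right corner.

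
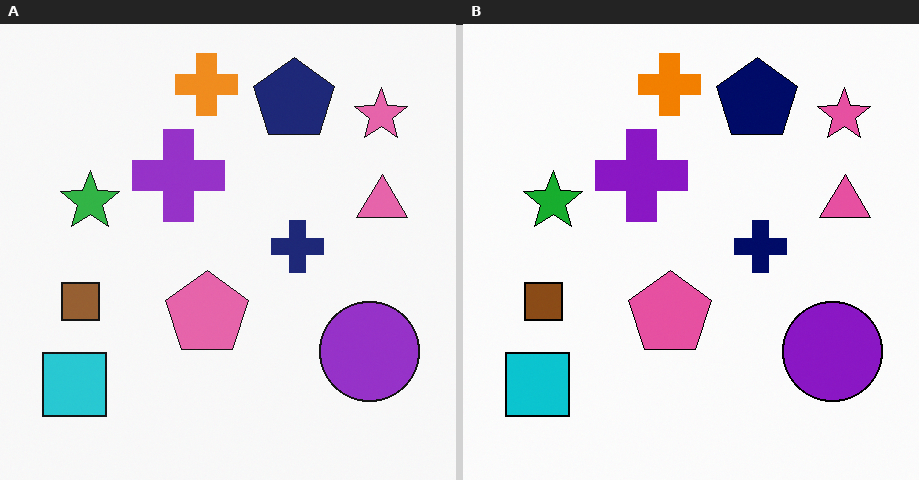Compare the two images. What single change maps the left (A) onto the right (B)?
Given slightly increased contrast.

Tones are pushed away from mid-grey across the whole image — a global contrast change.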